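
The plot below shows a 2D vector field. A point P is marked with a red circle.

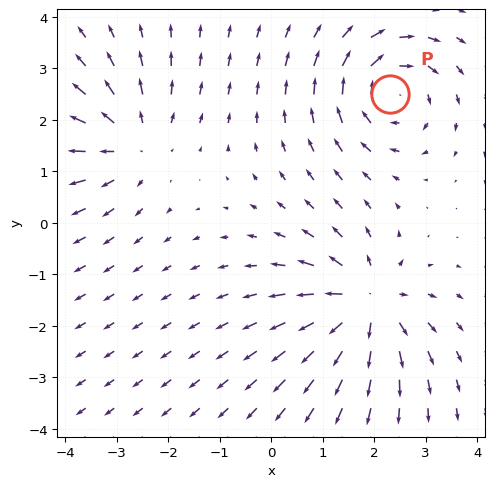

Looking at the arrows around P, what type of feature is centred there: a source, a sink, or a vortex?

At P (2.3, 2.5) the arrows circulate clockwise. Divergence ≈0, curl about -5 — near-zero divergence with nonzero curl is a vortex.

vortex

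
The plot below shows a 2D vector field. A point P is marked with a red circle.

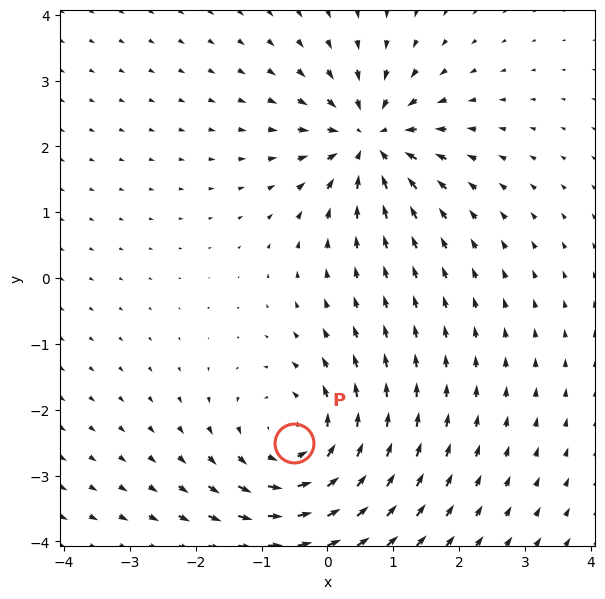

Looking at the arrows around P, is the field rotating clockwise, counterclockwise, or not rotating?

counterclockwise

Near P at (-0.5, -2.5) the arrows circulate counterclockwise. The curl (z-component) there is about +5; positive curl means counterclockwise rotation.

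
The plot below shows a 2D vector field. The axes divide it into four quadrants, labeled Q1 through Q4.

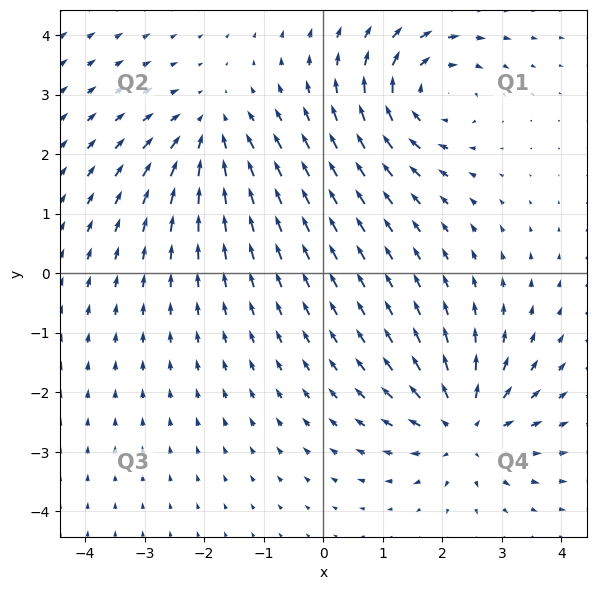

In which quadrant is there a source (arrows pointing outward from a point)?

The source sits at approximately (2.4, -2.6), which lies in quadrant Q4. The divergence there is about +5, positive as expected for a source.

Q4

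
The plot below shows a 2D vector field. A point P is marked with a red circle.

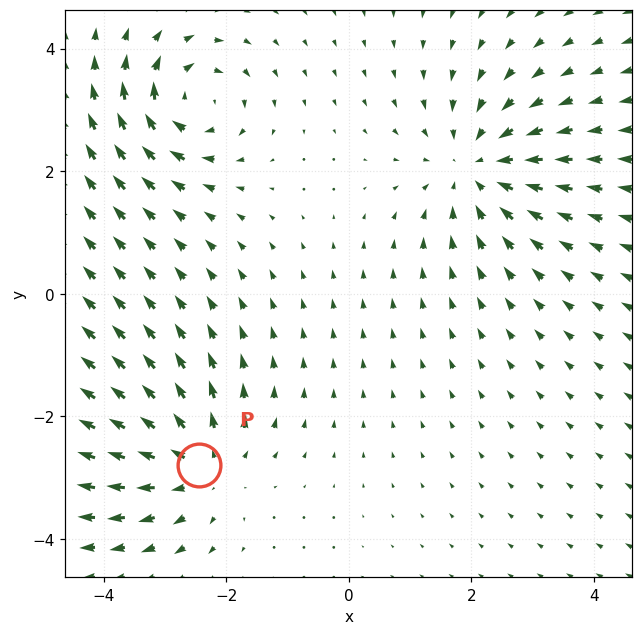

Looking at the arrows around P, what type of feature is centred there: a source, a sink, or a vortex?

At P (-2.4, -2.8) the arrows spread outward. Divergence about +4, curl ≈0 — positive divergence with near-zero curl is a source.

source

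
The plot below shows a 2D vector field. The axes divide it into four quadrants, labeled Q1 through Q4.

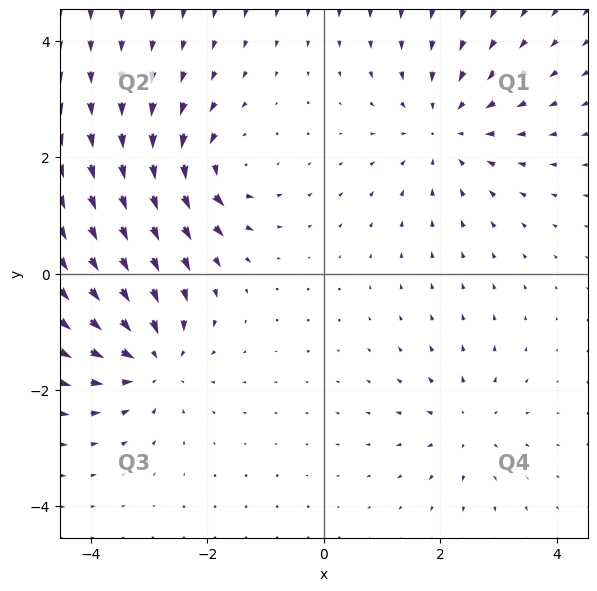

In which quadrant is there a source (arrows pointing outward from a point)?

The source sits at approximately (2.5, -2.6), which lies in quadrant Q4. The divergence there is about +3, positive as expected for a source.

Q4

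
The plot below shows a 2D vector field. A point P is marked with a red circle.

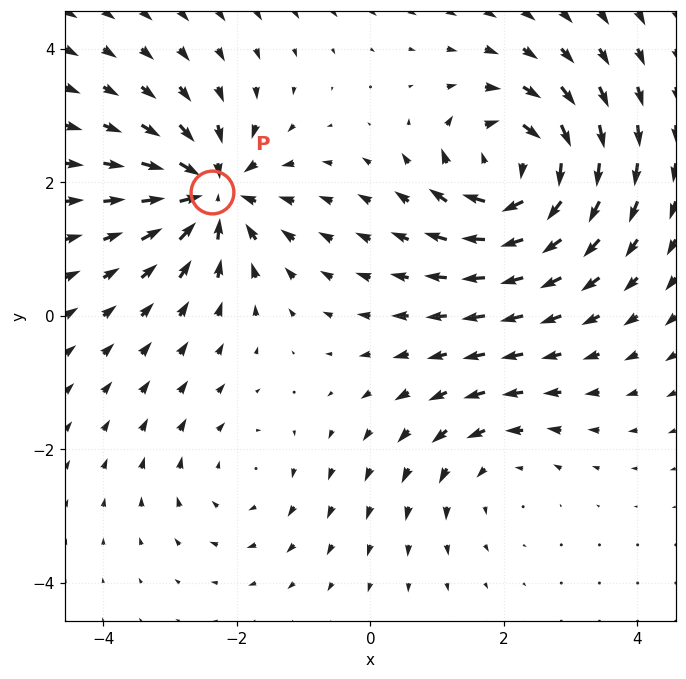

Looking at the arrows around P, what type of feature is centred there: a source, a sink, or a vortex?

At P (-2.4, 1.9) the arrows converge inward. Divergence about -6, curl ≈0 — negative divergence with near-zero curl is a sink.

sink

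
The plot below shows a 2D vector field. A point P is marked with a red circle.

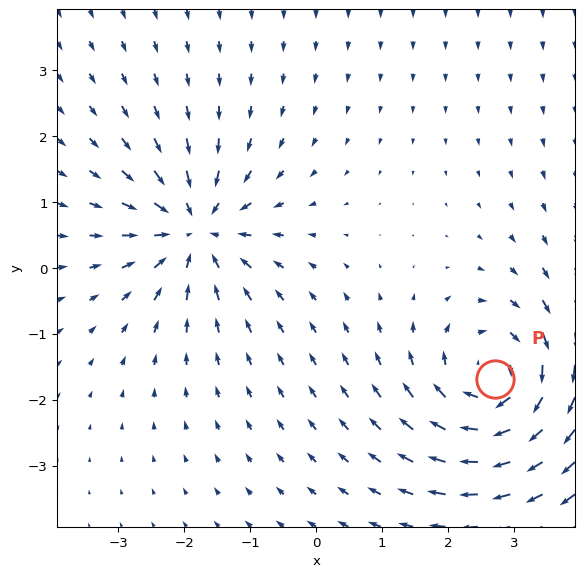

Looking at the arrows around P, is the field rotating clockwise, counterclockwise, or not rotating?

clockwise

Near P at (2.7, -1.7) the arrows circulate clockwise. The curl (z-component) there is about -5; negative curl means clockwise rotation.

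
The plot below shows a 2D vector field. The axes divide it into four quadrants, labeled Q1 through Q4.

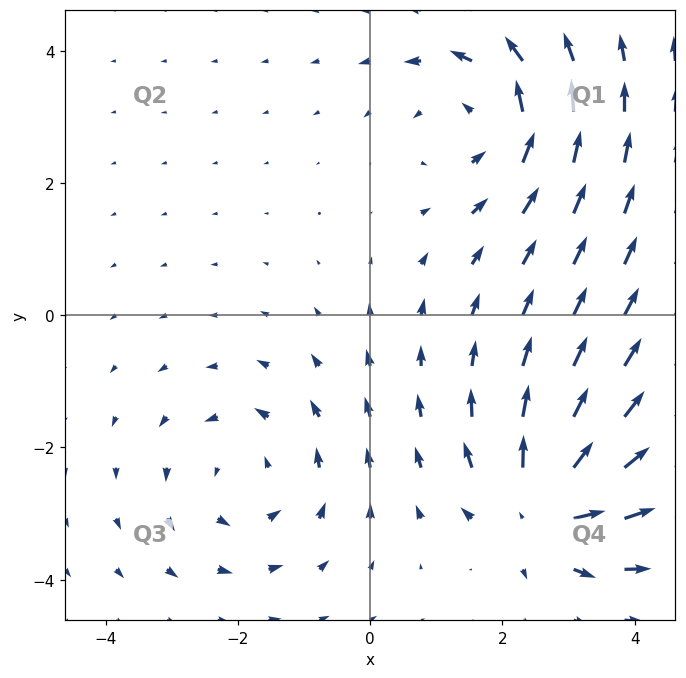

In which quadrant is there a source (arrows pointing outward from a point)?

Q4

The source sits at approximately (2.6, -2.9), which lies in quadrant Q4. The divergence there is about +6, positive as expected for a source.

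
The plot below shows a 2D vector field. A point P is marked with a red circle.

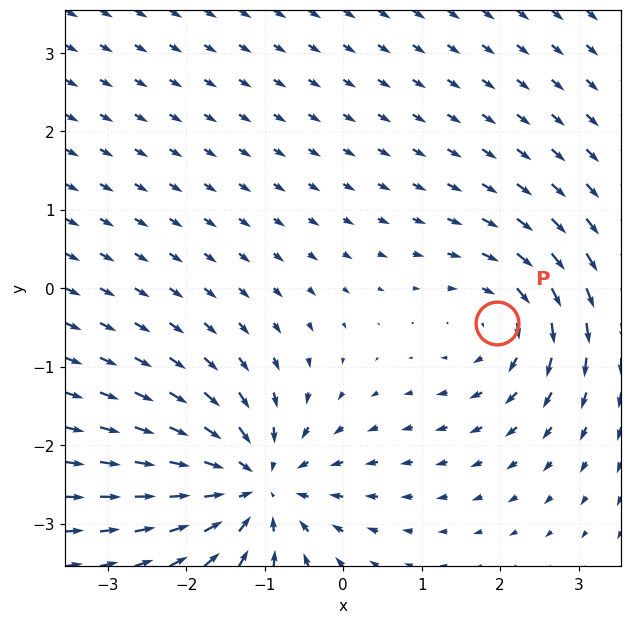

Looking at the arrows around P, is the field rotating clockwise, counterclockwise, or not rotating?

clockwise

Near P at (2.0, -0.4) the arrows circulate clockwise. The curl (z-component) there is about -4; negative curl means clockwise rotation.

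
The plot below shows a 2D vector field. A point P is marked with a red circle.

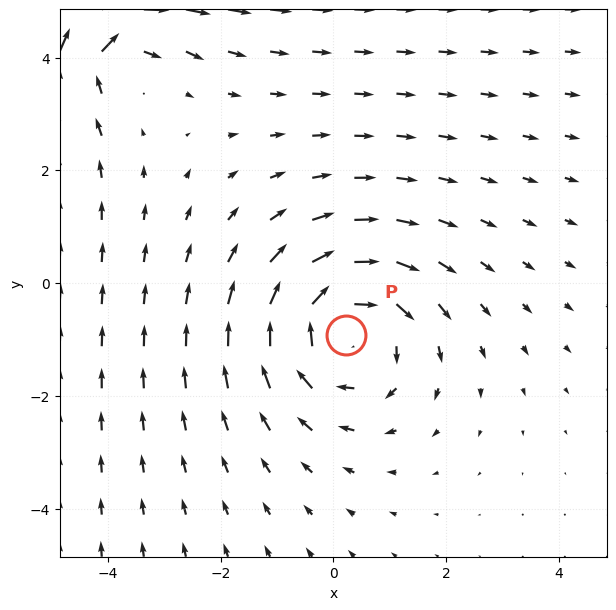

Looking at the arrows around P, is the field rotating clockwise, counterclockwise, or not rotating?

clockwise

Near P at (0.2, -0.9) the arrows circulate clockwise. The curl (z-component) there is about -3; negative curl means clockwise rotation.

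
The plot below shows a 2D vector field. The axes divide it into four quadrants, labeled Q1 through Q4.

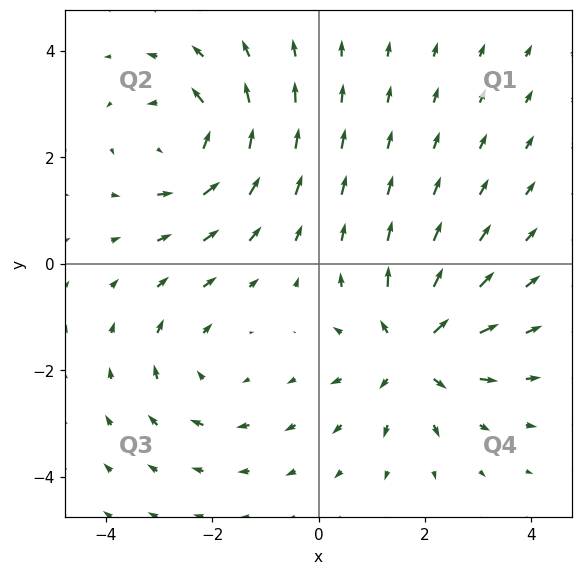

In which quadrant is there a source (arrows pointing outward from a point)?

Q4

The source sits at approximately (1.8, -1.7), which lies in quadrant Q4. The divergence there is about +4, positive as expected for a source.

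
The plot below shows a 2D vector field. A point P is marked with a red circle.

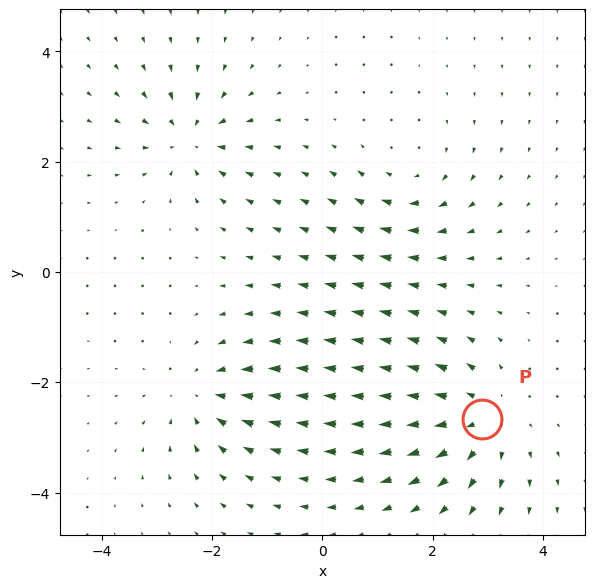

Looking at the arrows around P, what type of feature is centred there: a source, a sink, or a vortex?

At P (2.9, -2.7) the arrows spread outward. Divergence about +5, curl ≈0 — positive divergence with near-zero curl is a source.

source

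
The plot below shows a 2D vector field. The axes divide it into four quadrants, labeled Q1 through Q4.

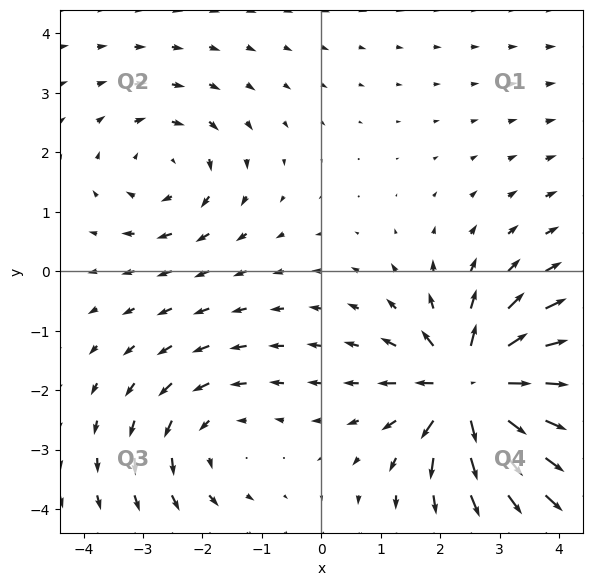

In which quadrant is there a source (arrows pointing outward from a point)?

The source sits at approximately (2.5, -2.0), which lies in quadrant Q4. The divergence there is about +6, positive as expected for a source.

Q4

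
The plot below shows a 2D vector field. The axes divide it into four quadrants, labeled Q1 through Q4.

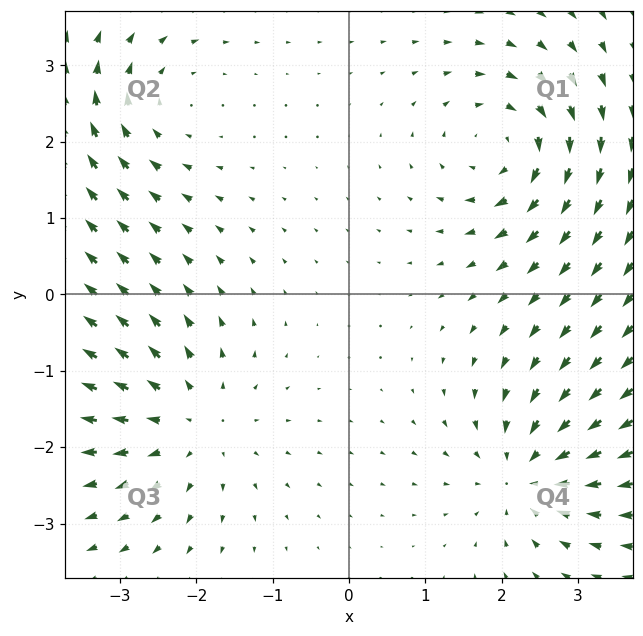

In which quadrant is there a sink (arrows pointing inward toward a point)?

Q4

The sink sits at approximately (2.3, -2.3), which lies in quadrant Q4. The divergence there is about -4, negative as expected for a sink.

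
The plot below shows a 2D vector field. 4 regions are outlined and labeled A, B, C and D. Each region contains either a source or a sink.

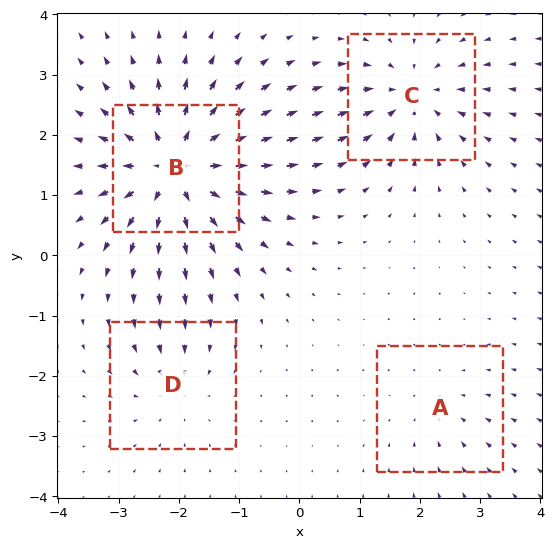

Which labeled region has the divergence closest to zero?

A

Divergence at each region's feature centre — A: about -2, B: about +8, C: about -5, D: about -3. Region A is closest to zero.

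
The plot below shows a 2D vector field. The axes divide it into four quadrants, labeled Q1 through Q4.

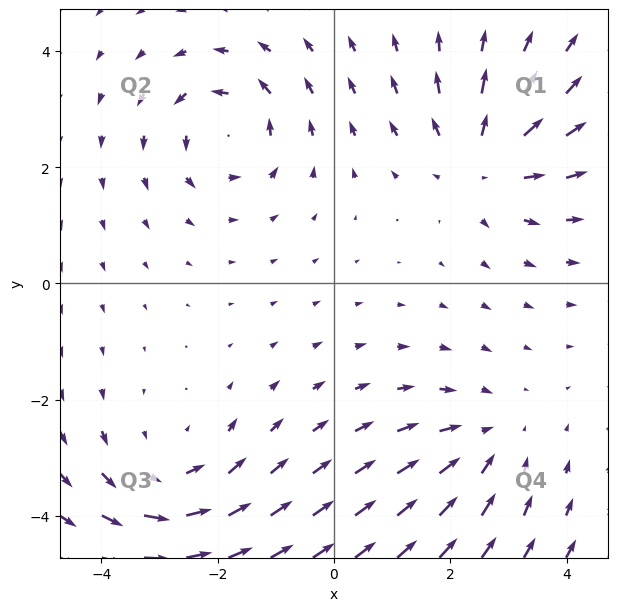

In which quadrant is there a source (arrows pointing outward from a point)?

The source sits at approximately (2.6, 2.1), which lies in quadrant Q1. The divergence there is about +4, positive as expected for a source.

Q1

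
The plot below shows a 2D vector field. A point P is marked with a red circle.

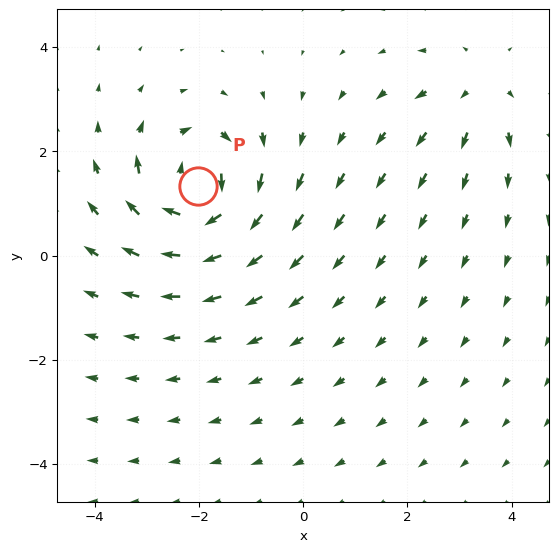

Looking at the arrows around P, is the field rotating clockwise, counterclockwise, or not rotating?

clockwise

Near P at (-2.0, 1.3) the arrows circulate clockwise. The curl (z-component) there is about -6; negative curl means clockwise rotation.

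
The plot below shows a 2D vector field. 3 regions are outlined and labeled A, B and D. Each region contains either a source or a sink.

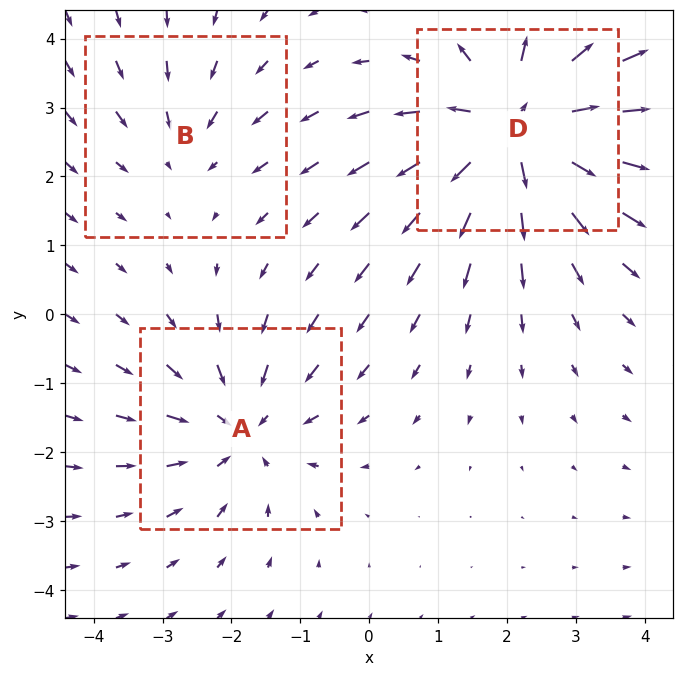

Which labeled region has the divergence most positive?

Divergence at each region's feature centre — A: about -3, B: about -2, D: about +5. Region D is most positive.

D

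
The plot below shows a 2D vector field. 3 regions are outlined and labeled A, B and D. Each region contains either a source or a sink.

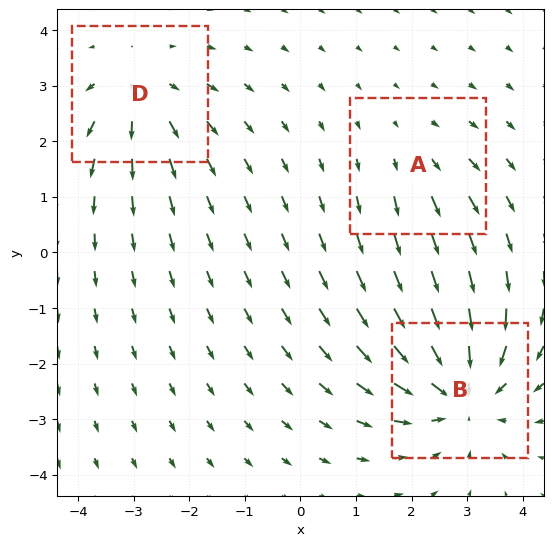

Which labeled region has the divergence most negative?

B

Divergence at each region's feature centre — A: about +2, B: about -4, D: about +3. Region B is most negative.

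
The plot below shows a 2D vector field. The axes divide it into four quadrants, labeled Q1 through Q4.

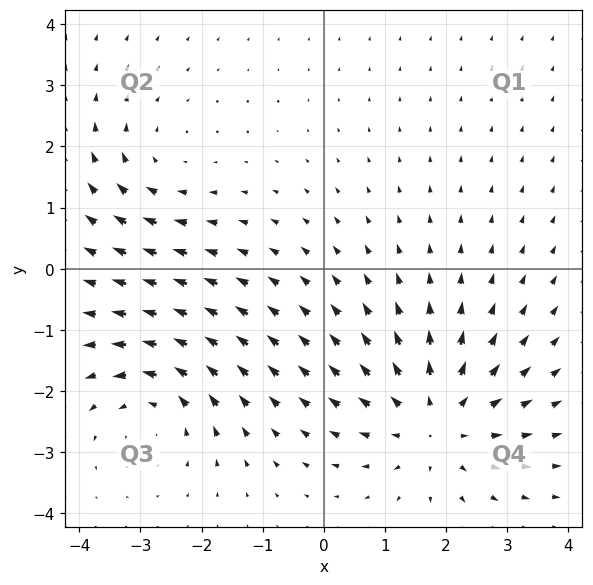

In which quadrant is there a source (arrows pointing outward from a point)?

Q4

The source sits at approximately (1.8, -2.5), which lies in quadrant Q4. The divergence there is about +4, positive as expected for a source.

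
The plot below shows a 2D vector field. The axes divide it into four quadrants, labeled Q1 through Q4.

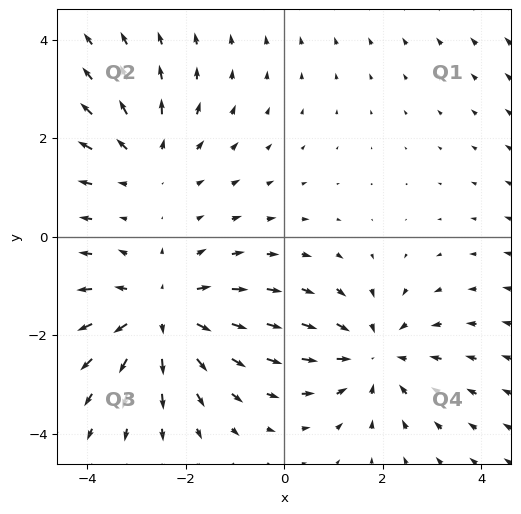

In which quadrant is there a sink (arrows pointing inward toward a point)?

Q4

The sink sits at approximately (1.8, -2.4), which lies in quadrant Q4. The divergence there is about -3, negative as expected for a sink.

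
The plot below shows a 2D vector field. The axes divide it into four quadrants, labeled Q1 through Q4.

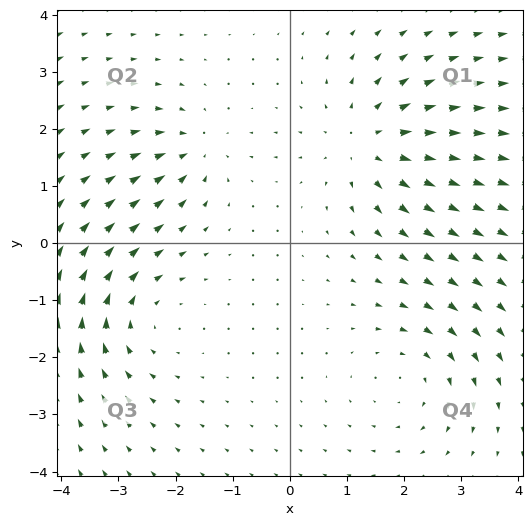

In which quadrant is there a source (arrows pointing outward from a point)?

The source sits at approximately (1.4, 1.7), which lies in quadrant Q1. The divergence there is about +4, positive as expected for a source.

Q1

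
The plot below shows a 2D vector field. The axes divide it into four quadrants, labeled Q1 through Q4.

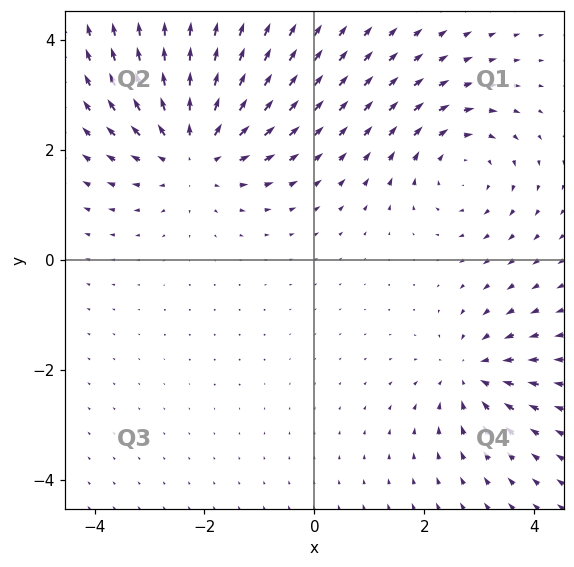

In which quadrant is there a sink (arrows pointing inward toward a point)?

The sink sits at approximately (2.9, -2.1), which lies in quadrant Q4. The divergence there is about -4, negative as expected for a sink.

Q4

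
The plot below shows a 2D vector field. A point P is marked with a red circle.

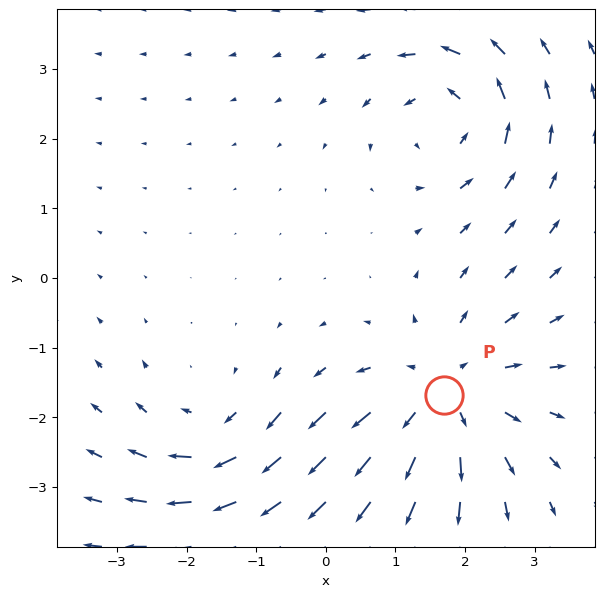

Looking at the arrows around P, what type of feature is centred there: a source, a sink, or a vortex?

source

At P (1.7, -1.7) the arrows spread outward. Divergence about +4, curl ≈0 — positive divergence with near-zero curl is a source.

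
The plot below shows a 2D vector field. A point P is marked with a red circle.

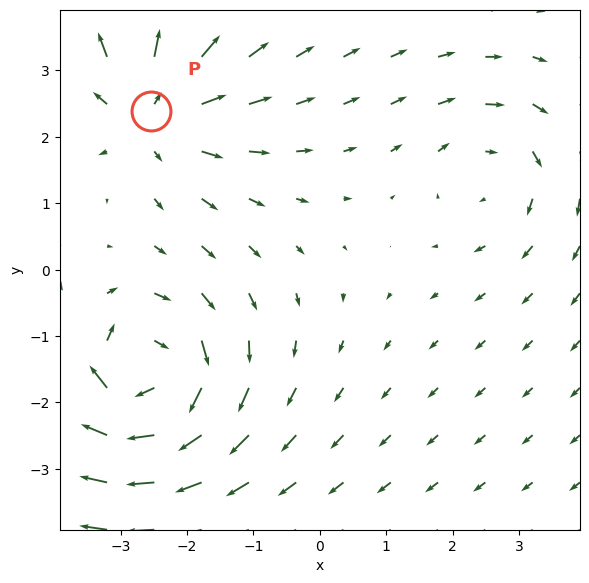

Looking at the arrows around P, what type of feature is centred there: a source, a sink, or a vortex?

source

At P (-2.5, 2.4) the arrows spread outward. Divergence about +4, curl ≈0 — positive divergence with near-zero curl is a source.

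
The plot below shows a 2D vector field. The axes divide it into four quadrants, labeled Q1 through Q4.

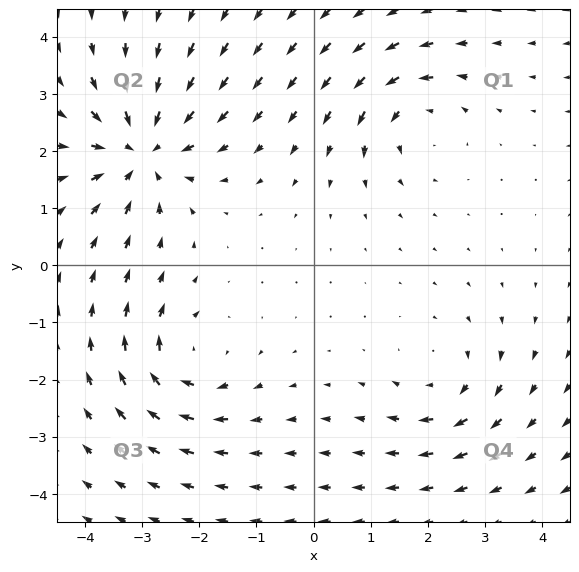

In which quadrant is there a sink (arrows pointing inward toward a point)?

Q2

The sink sits at approximately (-3.0, 2.0), which lies in quadrant Q2. The divergence there is about -5, negative as expected for a sink.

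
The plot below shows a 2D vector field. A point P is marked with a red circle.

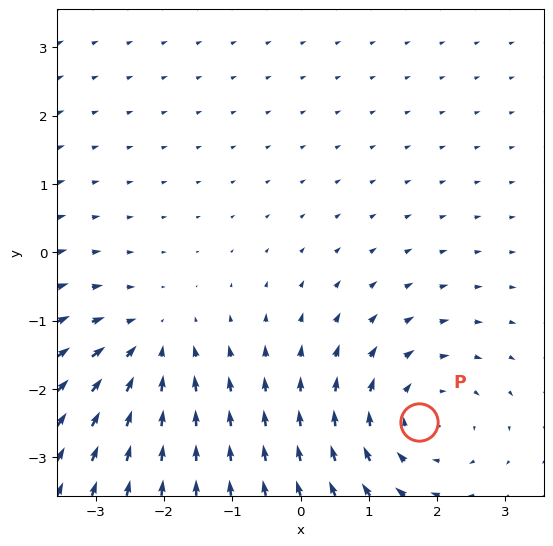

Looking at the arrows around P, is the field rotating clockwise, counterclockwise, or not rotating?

clockwise

Near P at (1.7, -2.5) the arrows circulate clockwise. The curl (z-component) there is about -3; negative curl means clockwise rotation.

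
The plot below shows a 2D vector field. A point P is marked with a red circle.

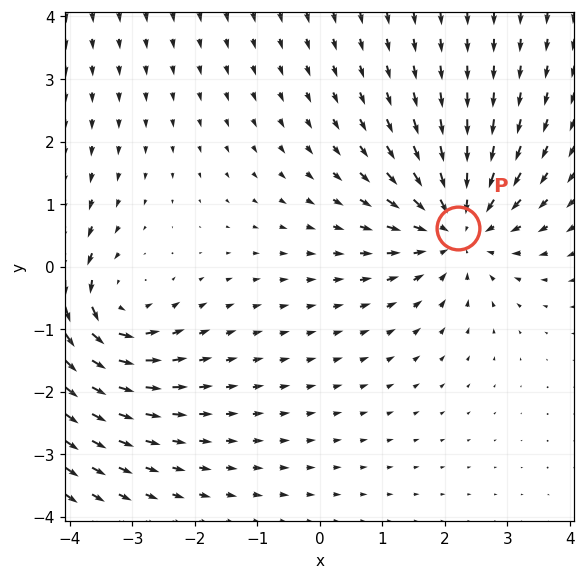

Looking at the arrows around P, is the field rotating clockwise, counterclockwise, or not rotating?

not rotating

Near P at (2.2, 0.6) the arrows show no circulation. The curl there is ≈0.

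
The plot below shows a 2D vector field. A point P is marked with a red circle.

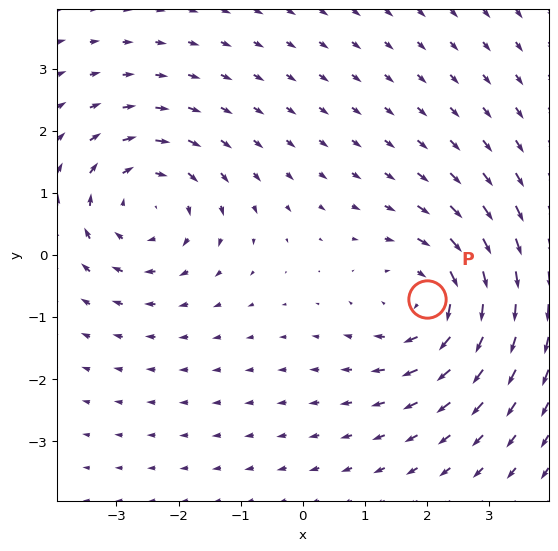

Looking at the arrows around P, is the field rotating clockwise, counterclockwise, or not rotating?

Near P at (2.0, -0.7) the arrows circulate clockwise. The curl (z-component) there is about -4; negative curl means clockwise rotation.

clockwise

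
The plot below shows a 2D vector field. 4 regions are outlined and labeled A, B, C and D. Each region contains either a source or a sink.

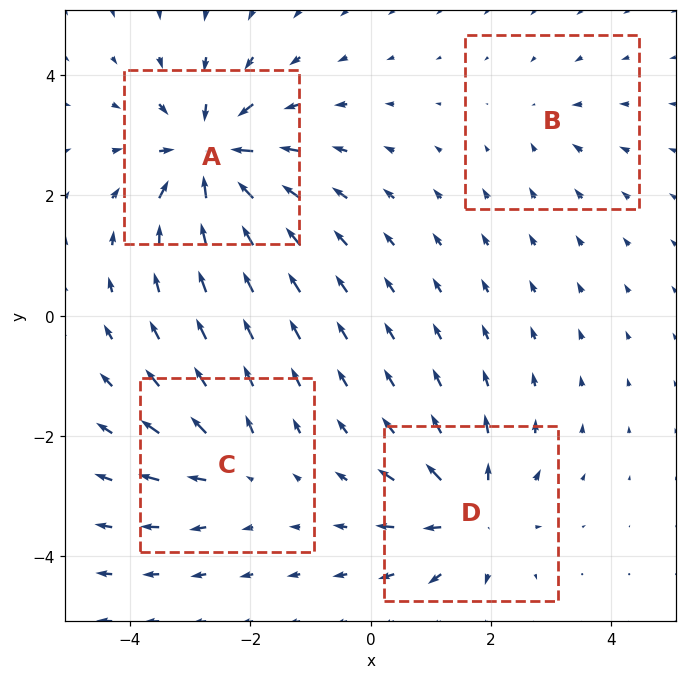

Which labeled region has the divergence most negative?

Divergence at each region's feature centre — A: about -9, B: about -2, C: about +4, D: about +6. Region A is most negative.

A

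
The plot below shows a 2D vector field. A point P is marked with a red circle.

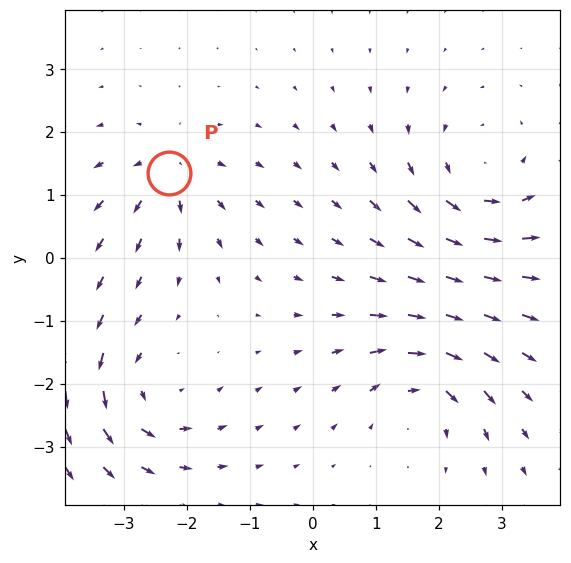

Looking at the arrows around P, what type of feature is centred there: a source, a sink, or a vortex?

At P (-2.3, 1.4) the arrows spread outward. Divergence about +4, curl ≈0 — positive divergence with near-zero curl is a source.

source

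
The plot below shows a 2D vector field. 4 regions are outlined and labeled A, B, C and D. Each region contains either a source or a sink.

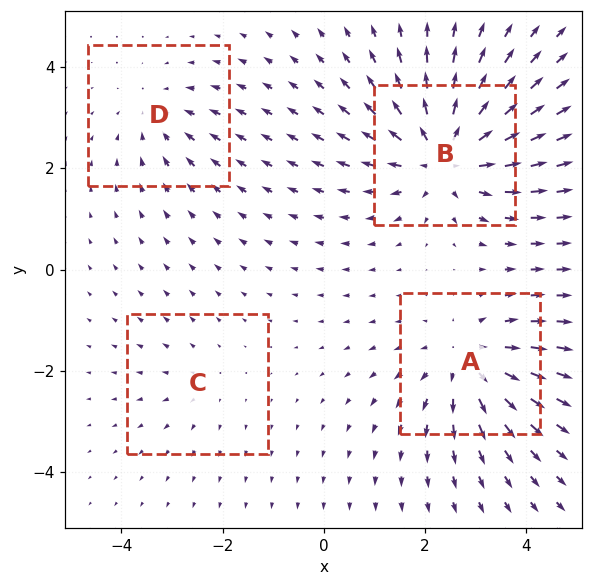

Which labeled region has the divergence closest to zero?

Divergence at each region's feature centre — A: about +5, B: about +6, C: about +2, D: about -3. Region C is closest to zero.

C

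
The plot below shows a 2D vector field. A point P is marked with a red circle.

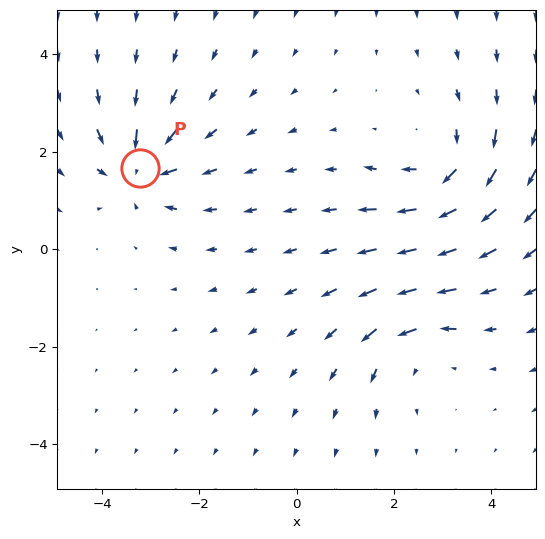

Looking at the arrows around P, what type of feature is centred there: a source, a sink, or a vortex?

sink

At P (-3.2, 1.7) the arrows converge inward. Divergence about -5, curl ≈0 — negative divergence with near-zero curl is a sink.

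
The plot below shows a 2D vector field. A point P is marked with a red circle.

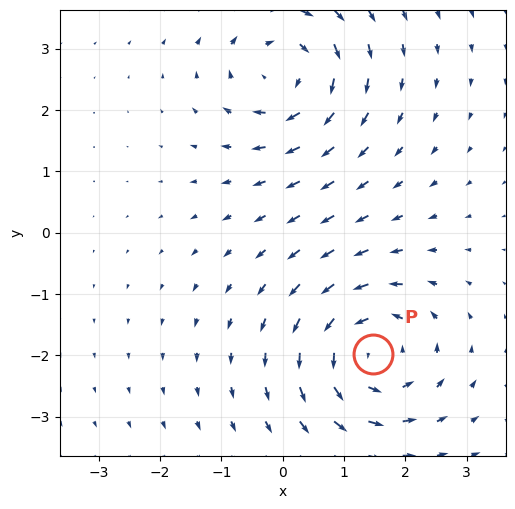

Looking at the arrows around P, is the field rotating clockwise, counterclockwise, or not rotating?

counterclockwise

Near P at (1.5, -2.0) the arrows circulate counterclockwise. The curl (z-component) there is about +4; positive curl means counterclockwise rotation.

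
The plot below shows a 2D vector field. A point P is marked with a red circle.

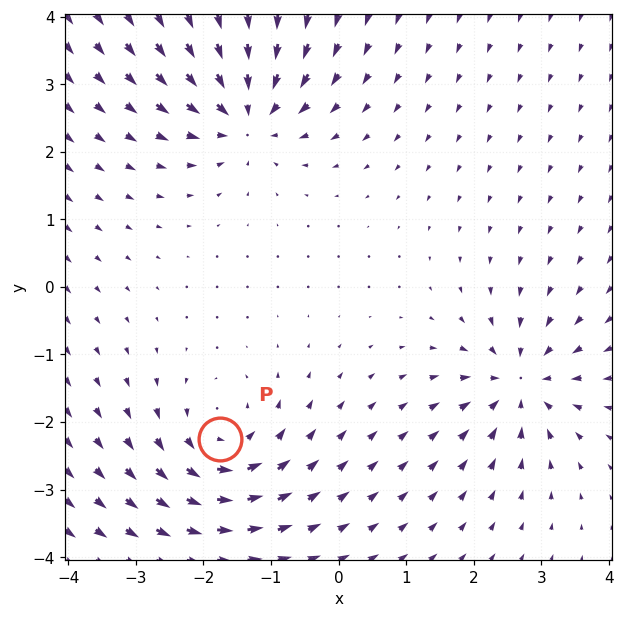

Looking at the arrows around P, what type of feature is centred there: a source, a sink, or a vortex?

At P (-1.8, -2.2) the arrows circulate counterclockwise. Divergence ≈0, curl about +4 — near-zero divergence with nonzero curl is a vortex.

vortex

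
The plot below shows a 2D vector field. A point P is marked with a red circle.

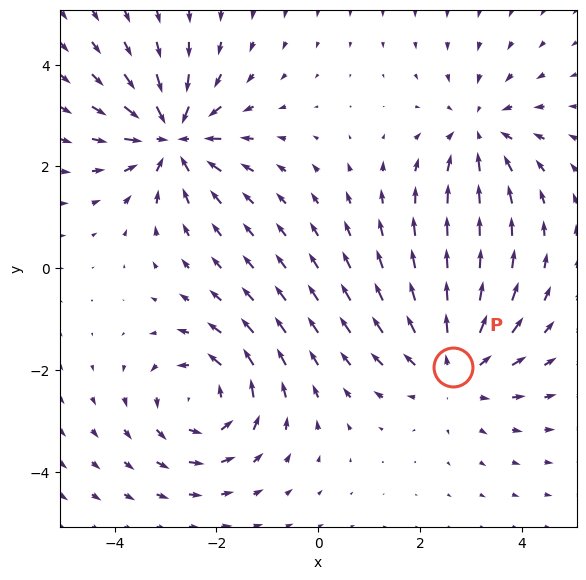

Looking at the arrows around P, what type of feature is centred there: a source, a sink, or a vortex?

At P (2.7, -1.9) the arrows spread outward. Divergence about +3, curl ≈0 — positive divergence with near-zero curl is a source.

source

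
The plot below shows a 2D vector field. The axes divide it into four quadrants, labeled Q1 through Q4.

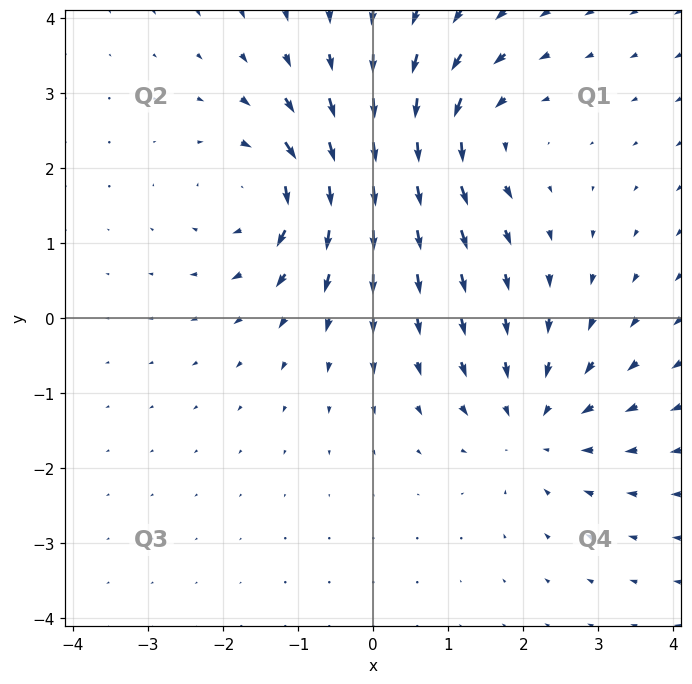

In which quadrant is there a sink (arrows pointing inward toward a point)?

Q4

The sink sits at approximately (2.1, -1.4), which lies in quadrant Q4. The divergence there is about -4, negative as expected for a sink.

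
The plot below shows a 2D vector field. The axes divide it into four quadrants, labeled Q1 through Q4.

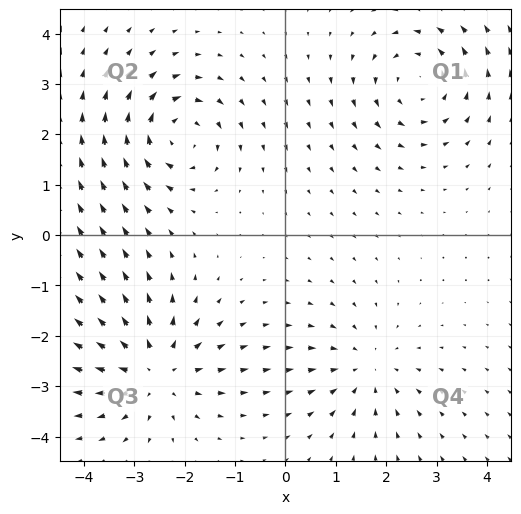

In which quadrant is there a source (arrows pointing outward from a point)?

Q3

The source sits at approximately (-2.6, -2.7), which lies in quadrant Q3. The divergence there is about +5, positive as expected for a source.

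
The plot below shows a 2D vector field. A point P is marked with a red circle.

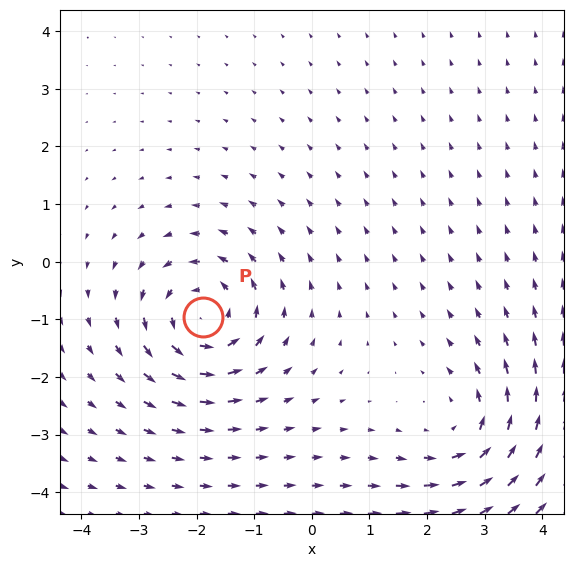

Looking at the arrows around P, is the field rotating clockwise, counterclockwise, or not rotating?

counterclockwise

Near P at (-1.9, -1.0) the arrows circulate counterclockwise. The curl (z-component) there is about +6; positive curl means counterclockwise rotation.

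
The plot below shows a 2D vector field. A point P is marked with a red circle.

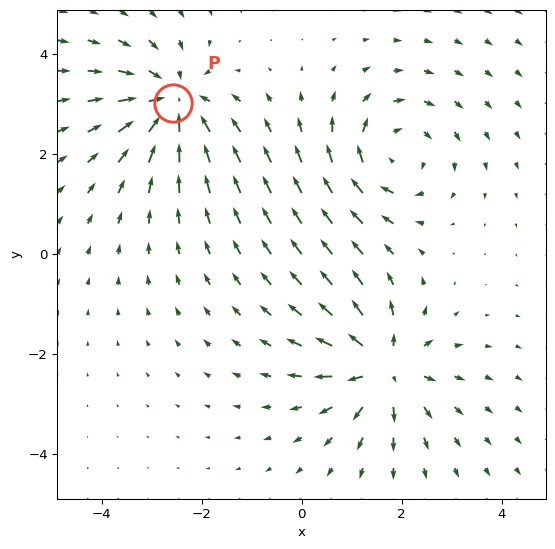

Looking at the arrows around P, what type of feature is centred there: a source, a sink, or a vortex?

sink

At P (-2.6, 3.0) the arrows converge inward. Divergence about -5, curl ≈0 — negative divergence with near-zero curl is a sink.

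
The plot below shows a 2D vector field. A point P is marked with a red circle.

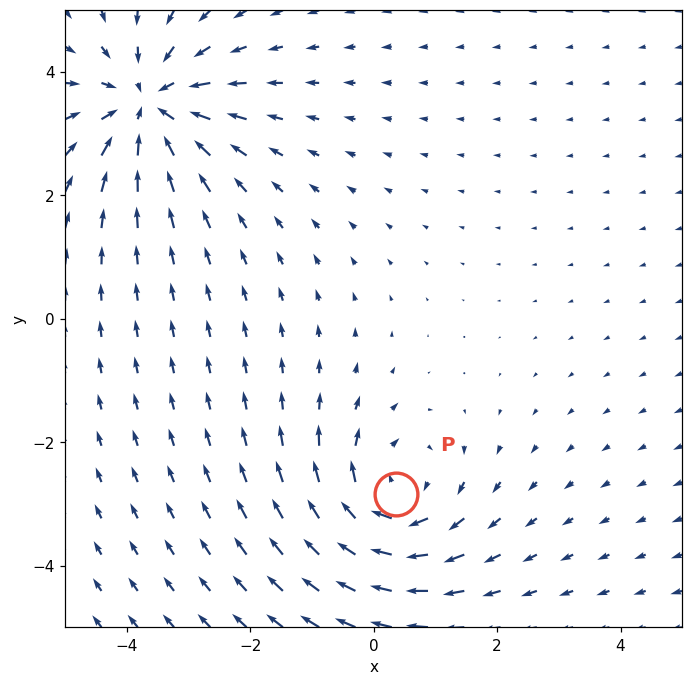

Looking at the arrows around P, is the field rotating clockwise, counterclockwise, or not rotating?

clockwise

Near P at (0.4, -2.8) the arrows circulate clockwise. The curl (z-component) there is about -4; negative curl means clockwise rotation.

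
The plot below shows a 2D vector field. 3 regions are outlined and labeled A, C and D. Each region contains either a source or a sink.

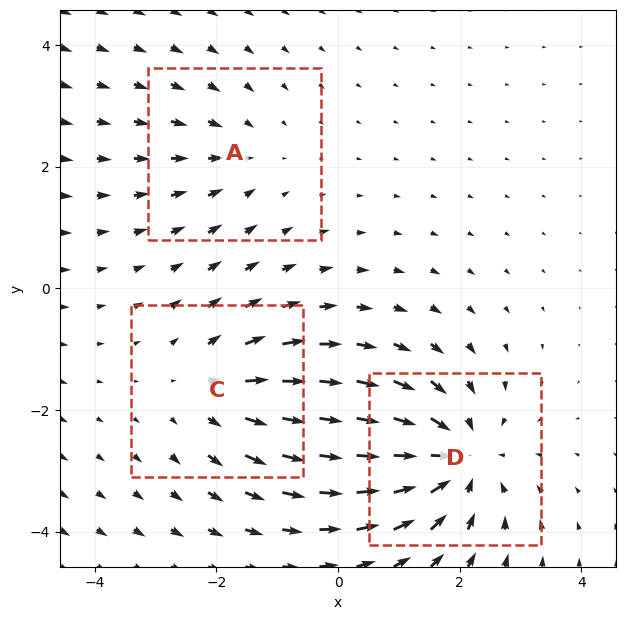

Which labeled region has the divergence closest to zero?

A

Divergence at each region's feature centre — A: about -2, C: about +3, D: about -4. Region A is closest to zero.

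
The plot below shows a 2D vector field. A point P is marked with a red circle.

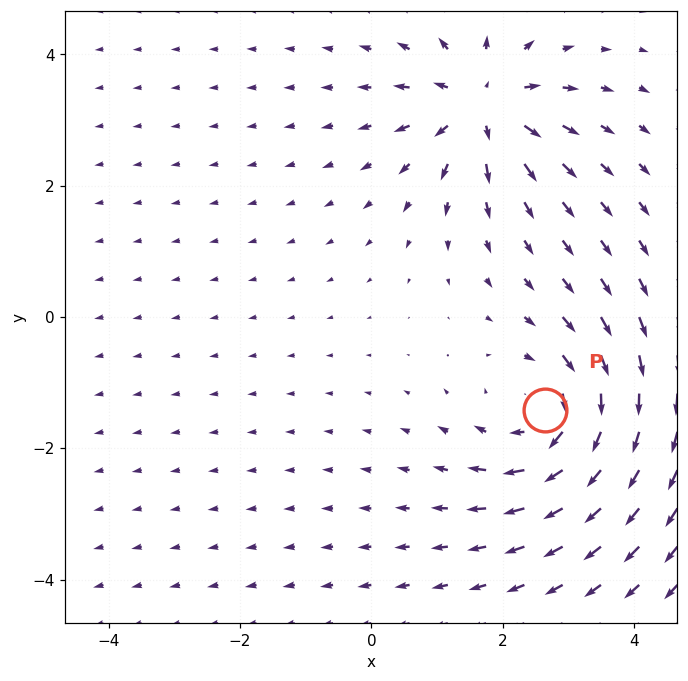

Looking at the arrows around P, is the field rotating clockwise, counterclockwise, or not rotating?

clockwise

Near P at (2.6, -1.4) the arrows circulate clockwise. The curl (z-component) there is about -4; negative curl means clockwise rotation.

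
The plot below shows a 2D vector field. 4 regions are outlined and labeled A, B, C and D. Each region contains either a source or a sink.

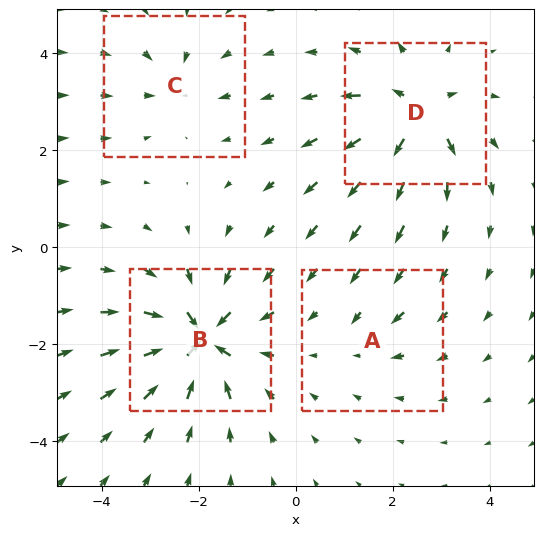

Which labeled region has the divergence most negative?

B

Divergence at each region's feature centre — A: about -2, B: about -8, C: about -4, D: about +7. Region B is most negative.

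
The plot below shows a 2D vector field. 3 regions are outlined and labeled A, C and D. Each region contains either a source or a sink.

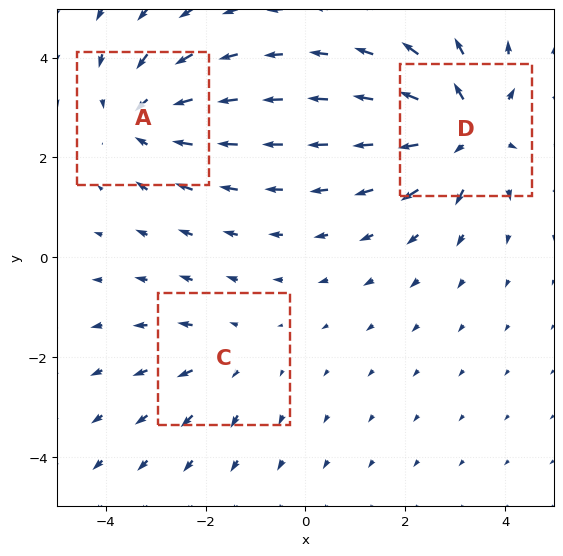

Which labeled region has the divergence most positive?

Divergence at each region's feature centre — A: about -3, C: about +2, D: about +5. Region D is most positive.

D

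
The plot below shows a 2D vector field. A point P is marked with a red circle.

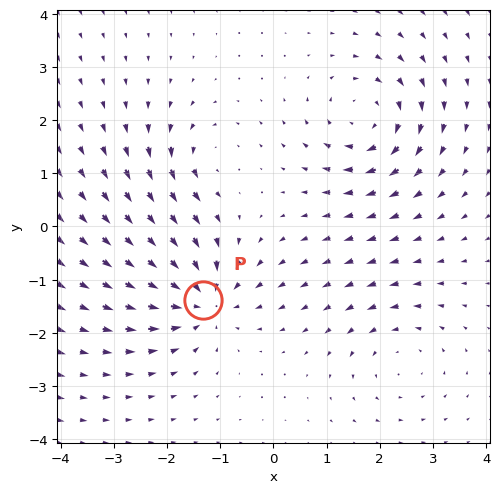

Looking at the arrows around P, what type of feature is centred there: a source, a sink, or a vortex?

At P (-1.3, -1.4) the arrows converge inward. Divergence about -6, curl ≈0 — negative divergence with near-zero curl is a sink.

sink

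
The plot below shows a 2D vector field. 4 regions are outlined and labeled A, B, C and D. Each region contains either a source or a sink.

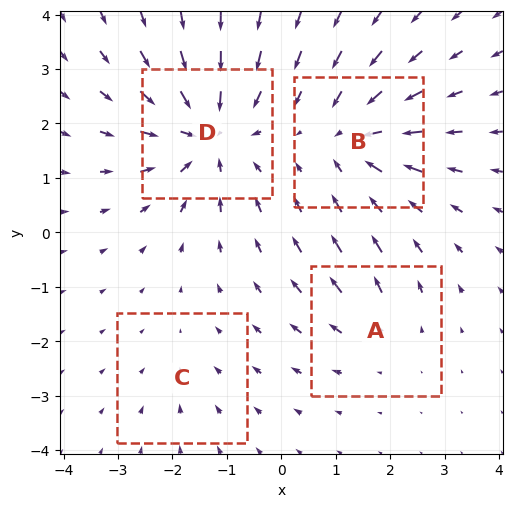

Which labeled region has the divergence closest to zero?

C

Divergence at each region's feature centre — A: about +3, B: about -5, C: about -2, D: about -7. Region C is closest to zero.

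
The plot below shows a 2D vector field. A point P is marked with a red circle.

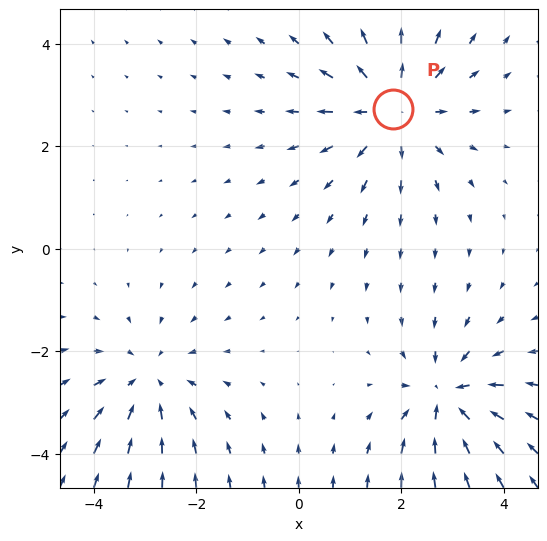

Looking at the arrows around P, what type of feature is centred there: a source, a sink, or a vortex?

At P (1.8, 2.7) the arrows spread outward. Divergence about +4, curl ≈0 — positive divergence with near-zero curl is a source.

source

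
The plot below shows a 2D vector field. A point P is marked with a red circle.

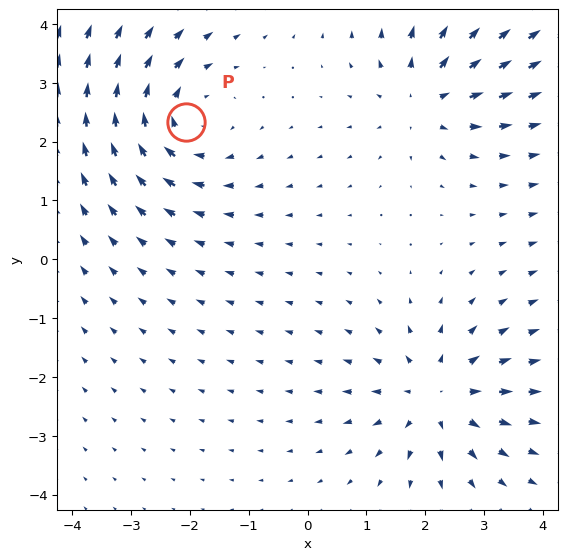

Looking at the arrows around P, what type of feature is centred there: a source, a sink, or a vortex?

vortex

At P (-2.1, 2.3) the arrows circulate clockwise. Divergence ≈0, curl about -3 — near-zero divergence with nonzero curl is a vortex.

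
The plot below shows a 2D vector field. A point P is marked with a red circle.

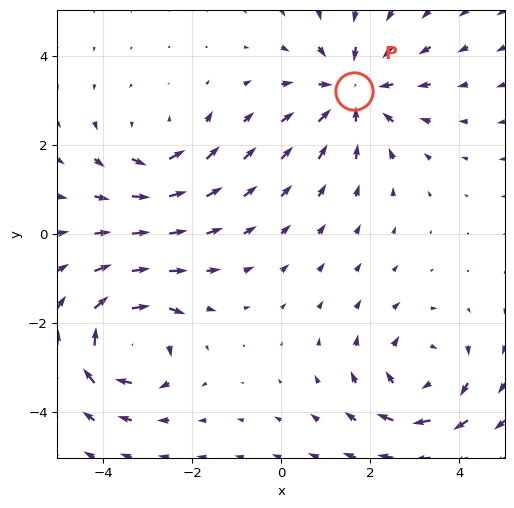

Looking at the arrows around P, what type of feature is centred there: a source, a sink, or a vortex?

sink

At P (1.6, 3.2) the arrows converge inward. Divergence about -3, curl ≈0 — negative divergence with near-zero curl is a sink.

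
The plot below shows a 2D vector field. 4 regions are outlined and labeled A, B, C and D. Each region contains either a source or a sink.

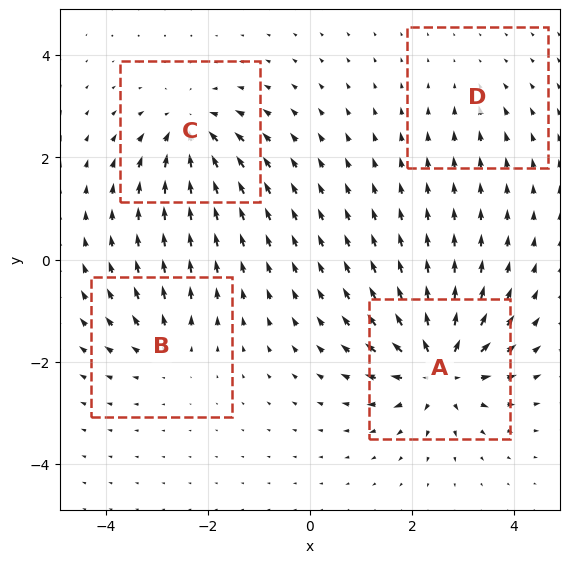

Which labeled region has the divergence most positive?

Divergence at each region's feature centre — A: about +9, B: about +4, C: about -6, D: about -2. Region A is most positive.

A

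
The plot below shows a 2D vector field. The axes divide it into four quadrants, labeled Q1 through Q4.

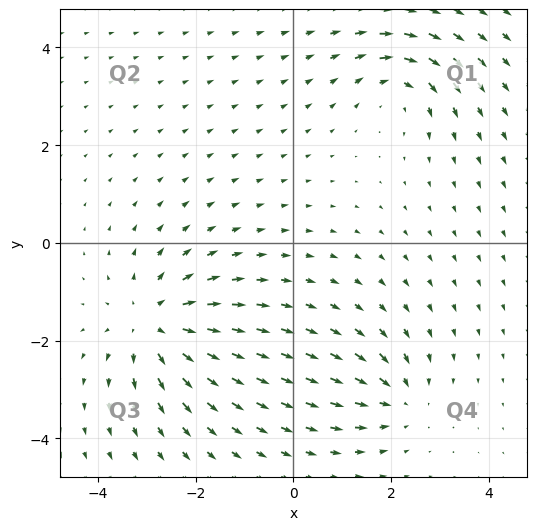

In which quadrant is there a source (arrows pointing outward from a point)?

The source sits at approximately (-2.9, -1.7), which lies in quadrant Q3. The divergence there is about +5, positive as expected for a source.

Q3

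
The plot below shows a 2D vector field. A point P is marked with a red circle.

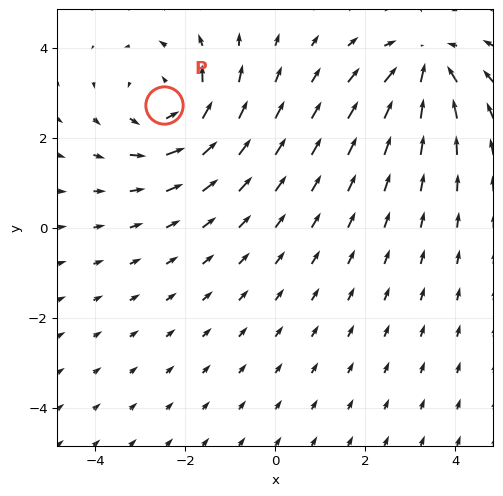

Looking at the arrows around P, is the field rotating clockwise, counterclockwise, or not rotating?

counterclockwise

Near P at (-2.5, 2.7) the arrows circulate counterclockwise. The curl (z-component) there is about +4; positive curl means counterclockwise rotation.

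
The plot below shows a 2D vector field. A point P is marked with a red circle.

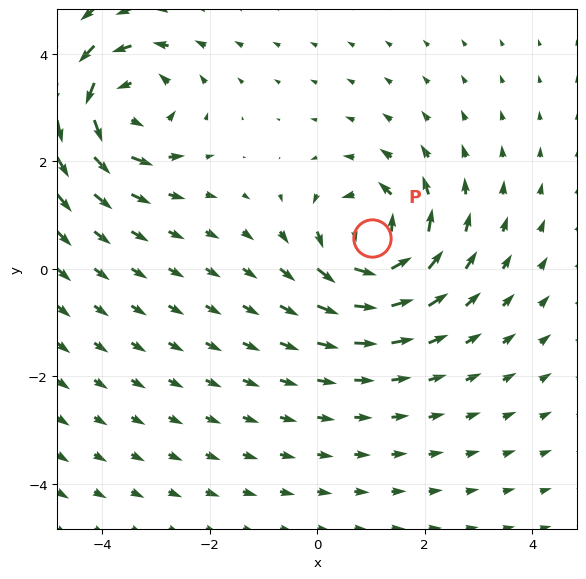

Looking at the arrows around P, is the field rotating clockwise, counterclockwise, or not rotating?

Near P at (1.0, 0.6) the arrows circulate counterclockwise. The curl (z-component) there is about +6; positive curl means counterclockwise rotation.

counterclockwise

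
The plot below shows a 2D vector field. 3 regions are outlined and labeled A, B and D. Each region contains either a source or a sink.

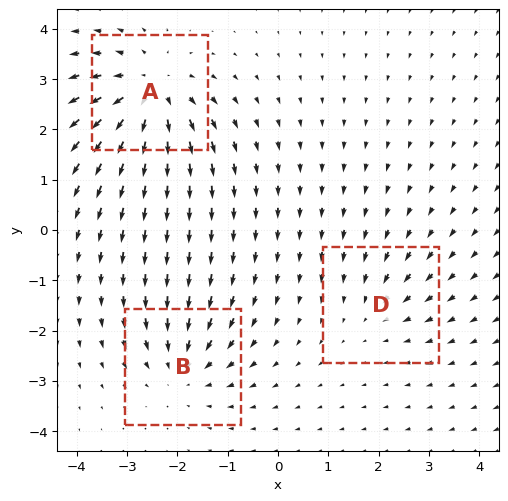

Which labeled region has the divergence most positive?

A

Divergence at each region's feature centre — A: about +5, B: about -4, D: about -2. Region A is most positive.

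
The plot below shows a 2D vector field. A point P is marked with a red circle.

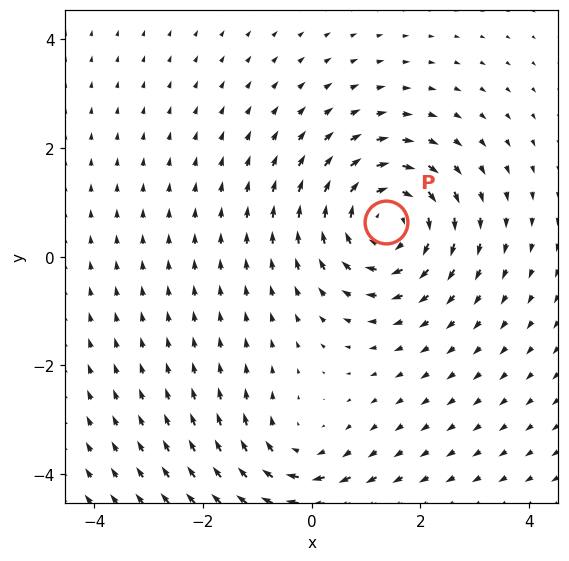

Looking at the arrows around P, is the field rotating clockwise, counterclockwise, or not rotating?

Near P at (1.4, 0.6) the arrows circulate clockwise. The curl (z-component) there is about -4; negative curl means clockwise rotation.

clockwise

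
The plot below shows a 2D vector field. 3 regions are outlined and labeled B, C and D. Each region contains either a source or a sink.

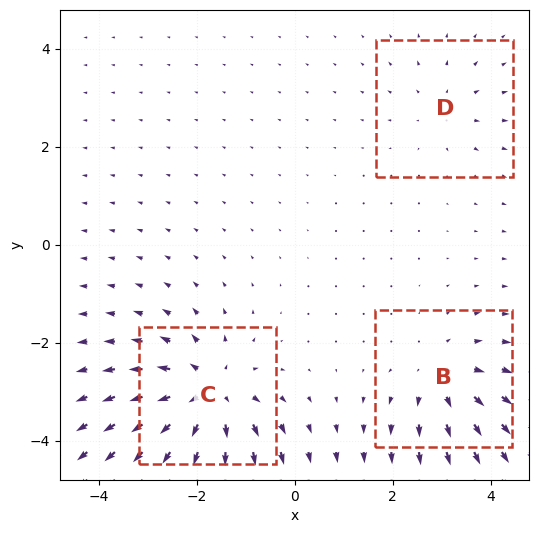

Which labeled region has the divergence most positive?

C

Divergence at each region's feature centre — B: about +3, C: about +5, D: about +2. Region C is most positive.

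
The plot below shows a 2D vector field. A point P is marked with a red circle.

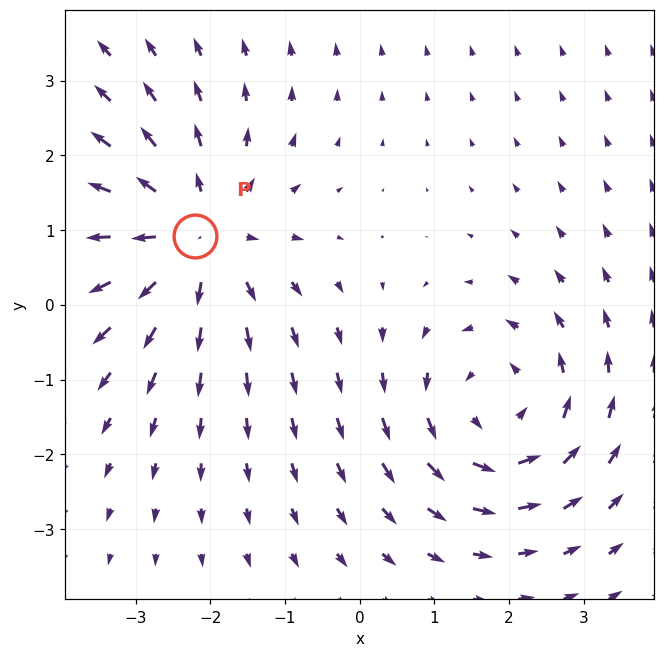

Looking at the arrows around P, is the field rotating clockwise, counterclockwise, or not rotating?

Near P at (-2.2, 0.9) the arrows show no circulation. The curl there is ≈0.

not rotating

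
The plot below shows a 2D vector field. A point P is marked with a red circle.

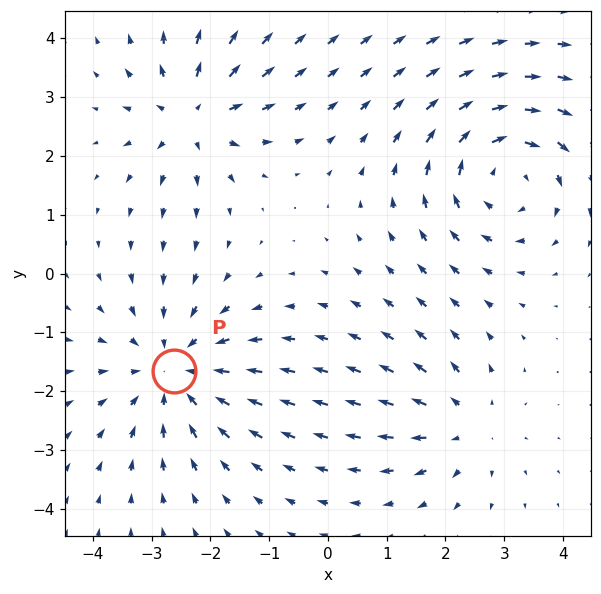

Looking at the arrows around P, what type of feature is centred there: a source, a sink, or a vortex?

At P (-2.6, -1.7) the arrows converge inward. Divergence about -4, curl ≈0 — negative divergence with near-zero curl is a sink.

sink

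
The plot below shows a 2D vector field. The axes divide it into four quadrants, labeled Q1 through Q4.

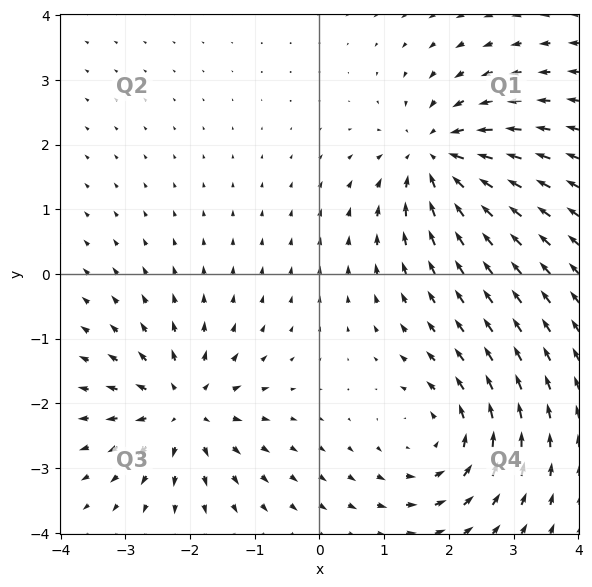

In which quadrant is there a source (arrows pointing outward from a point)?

Q3

The source sits at approximately (-2.1, -2.1), which lies in quadrant Q3. The divergence there is about +6, positive as expected for a source.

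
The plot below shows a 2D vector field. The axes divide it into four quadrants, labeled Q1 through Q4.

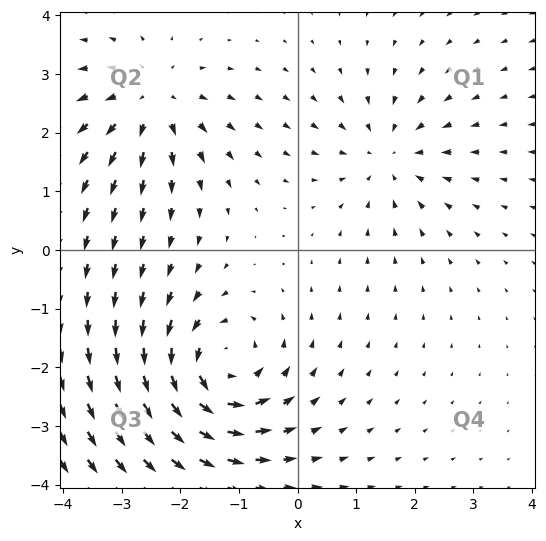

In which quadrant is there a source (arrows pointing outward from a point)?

The source sits at approximately (-2.5, 2.5), which lies in quadrant Q2. The divergence there is about +4, positive as expected for a source.

Q2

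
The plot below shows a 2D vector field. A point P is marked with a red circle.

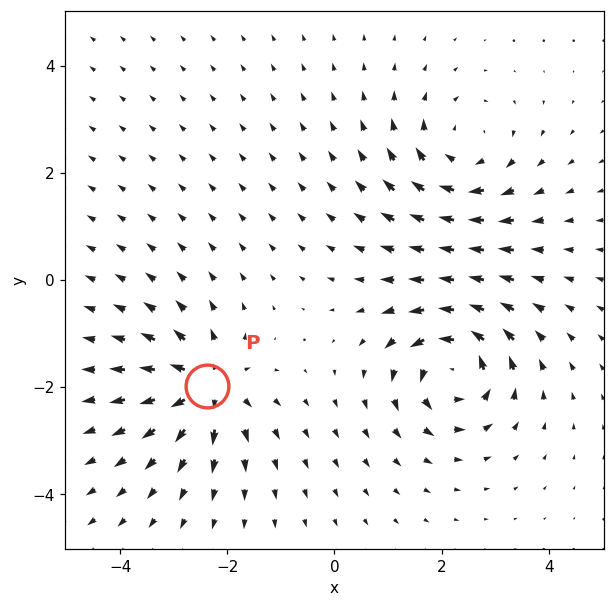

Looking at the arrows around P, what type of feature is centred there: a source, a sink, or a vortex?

At P (-2.4, -2.0) the arrows spread outward. Divergence about +6, curl ≈0 — positive divergence with near-zero curl is a source.

source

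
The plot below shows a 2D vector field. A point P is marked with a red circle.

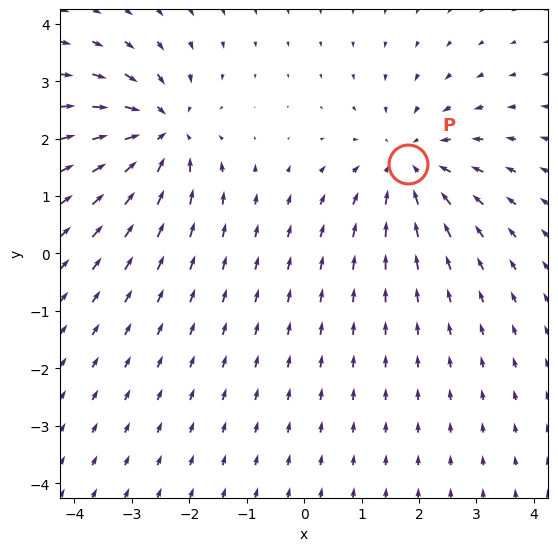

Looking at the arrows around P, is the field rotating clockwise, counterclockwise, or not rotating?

not rotating

Near P at (1.8, 1.6) the arrows show no circulation. The curl there is ≈0.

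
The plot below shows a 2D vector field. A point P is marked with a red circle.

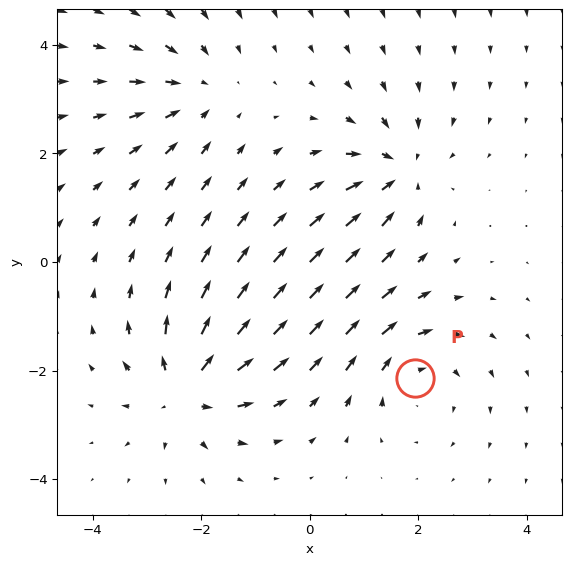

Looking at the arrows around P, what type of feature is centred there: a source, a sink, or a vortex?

At P (1.9, -2.1) the arrows circulate clockwise. Divergence ≈0, curl about -4 — near-zero divergence with nonzero curl is a vortex.

vortex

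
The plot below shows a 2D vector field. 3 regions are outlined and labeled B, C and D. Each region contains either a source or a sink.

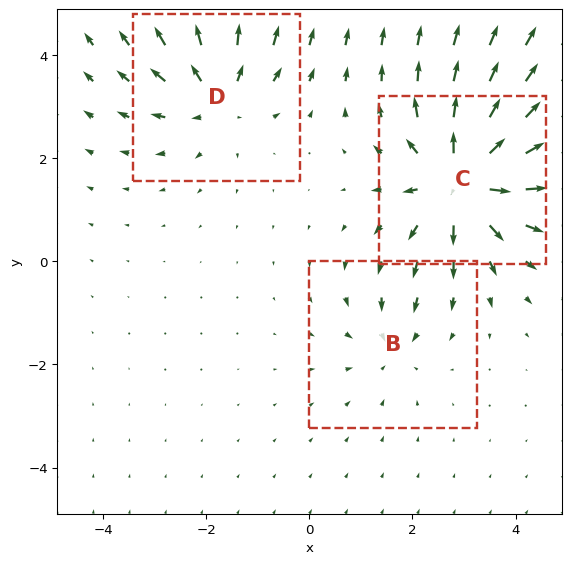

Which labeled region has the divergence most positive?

Divergence at each region's feature centre — B: about -2, C: about +6, D: about +4. Region C is most positive.

C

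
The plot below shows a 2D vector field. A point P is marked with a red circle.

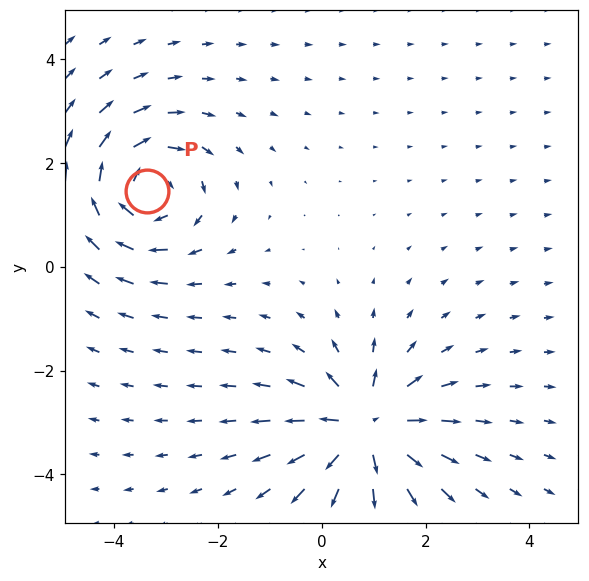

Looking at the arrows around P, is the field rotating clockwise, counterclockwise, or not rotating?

Near P at (-3.4, 1.5) the arrows circulate clockwise. The curl (z-component) there is about -5; negative curl means clockwise rotation.

clockwise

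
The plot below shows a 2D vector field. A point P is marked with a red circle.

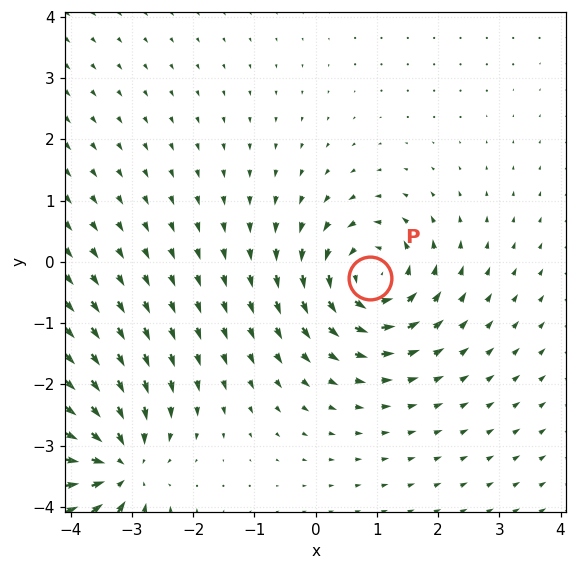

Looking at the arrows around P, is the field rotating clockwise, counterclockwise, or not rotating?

Near P at (0.9, -0.3) the arrows circulate counterclockwise. The curl (z-component) there is about +6; positive curl means counterclockwise rotation.

counterclockwise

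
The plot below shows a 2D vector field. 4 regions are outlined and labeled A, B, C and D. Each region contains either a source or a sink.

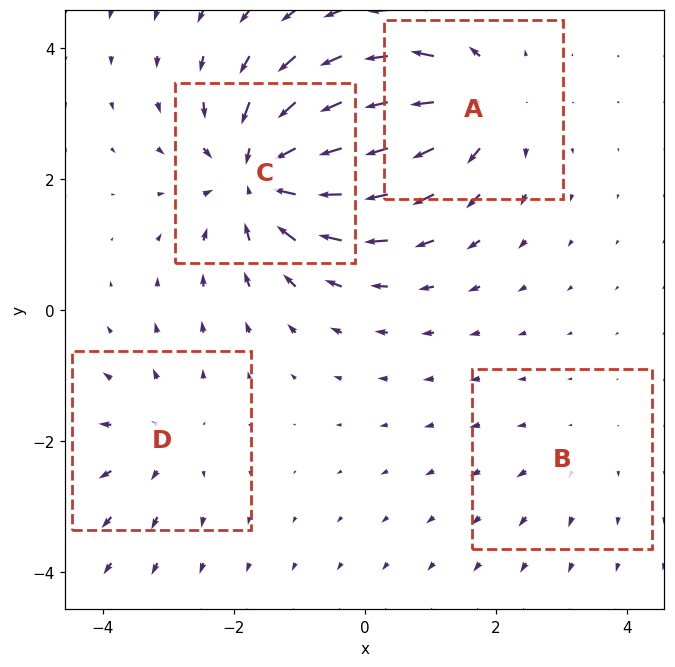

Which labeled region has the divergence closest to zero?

B

Divergence at each region's feature centre — A: about +5, B: about +2, C: about -7, D: about +3. Region B is closest to zero.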